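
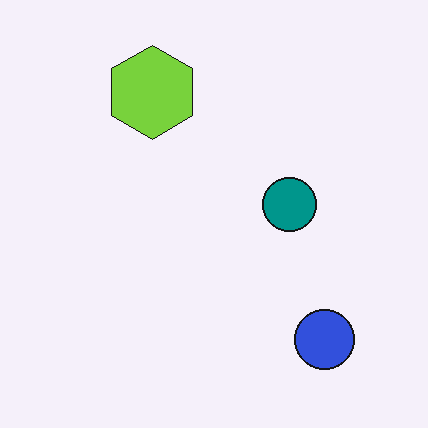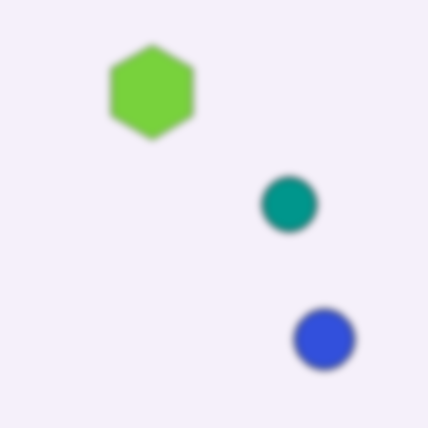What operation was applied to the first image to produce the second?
Noticeably gaussian-blurred.

Shape edges and outlines are uniformly softened across the whole image.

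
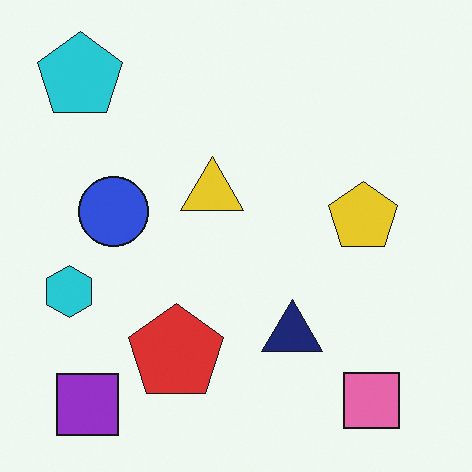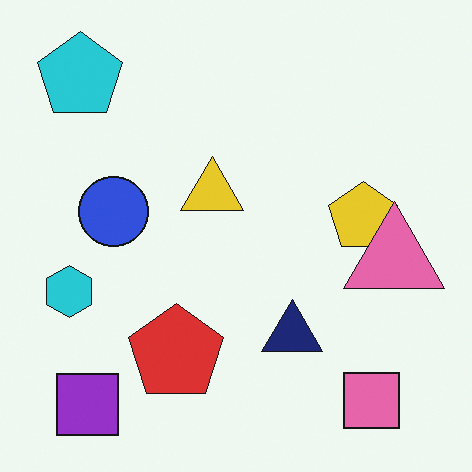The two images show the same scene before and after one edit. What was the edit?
It was overlaid with an additional pink triangle.

A pink triangle appears in the second image that is absent from the first.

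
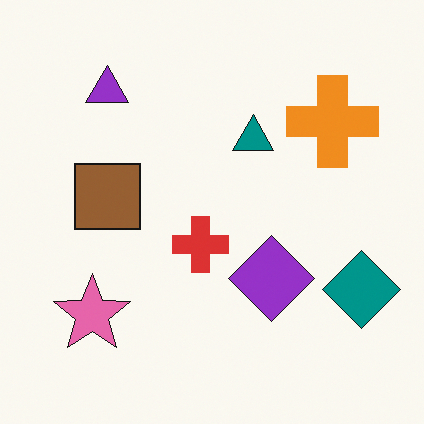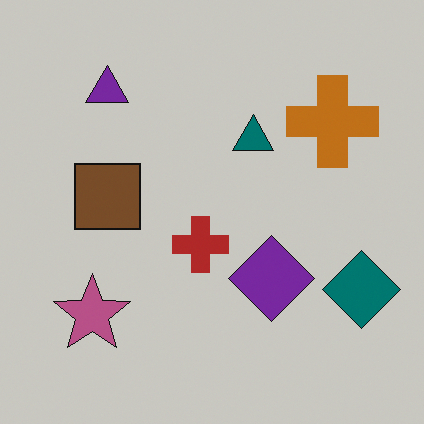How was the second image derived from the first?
It was darkened a little.

Every pixel — background and shapes alike — is uniformly darkened.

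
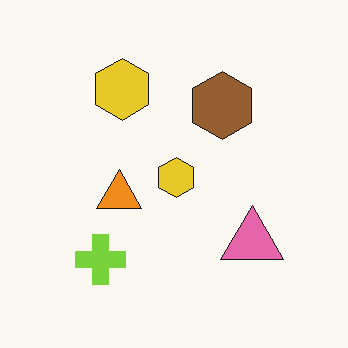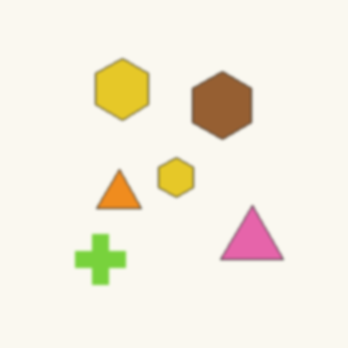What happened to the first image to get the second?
It was lightly blurred.

Shape edges and outlines are uniformly softened across the whole image.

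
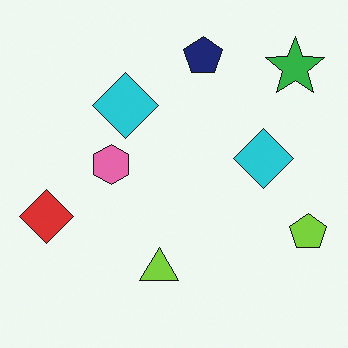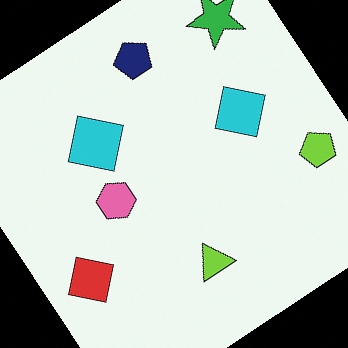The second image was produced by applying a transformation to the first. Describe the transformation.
It was rotated counter-clockwise by a large amount — several tens of degrees.

Every shape is tilted by the same angle and the image corners show triangular fill wedges — a whole-image rotation by a non-right angle.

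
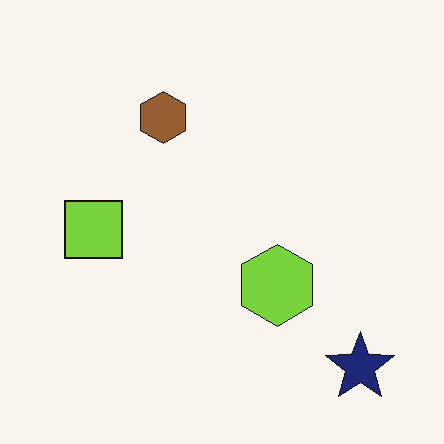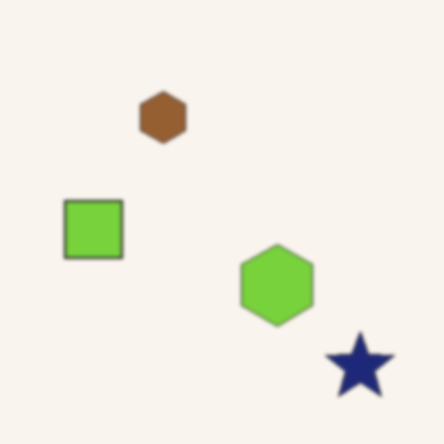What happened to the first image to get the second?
Slightly softened.

Shape edges and outlines are uniformly softened across the whole image.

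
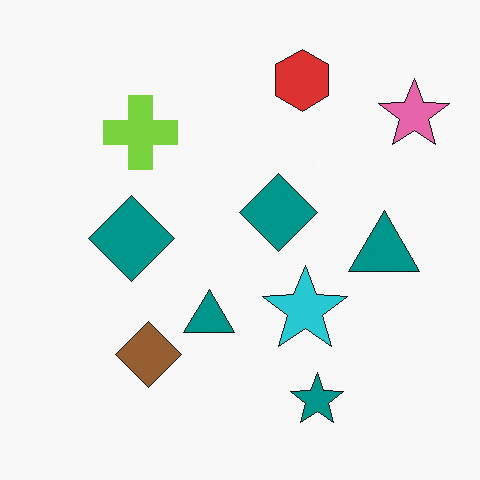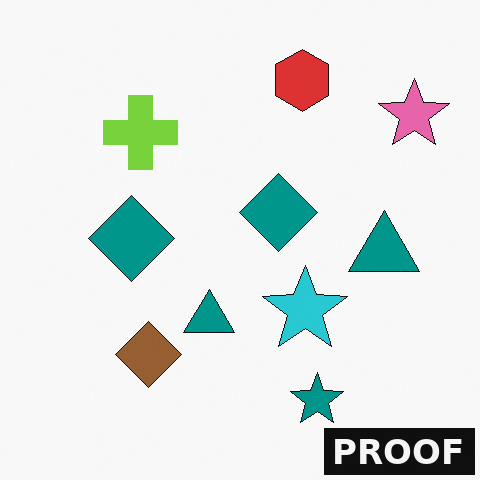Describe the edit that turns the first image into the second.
Watermarked with the text "PROOF" in the lower-right corner.

A dark label reading "PROOF" appears in the lower-right corner.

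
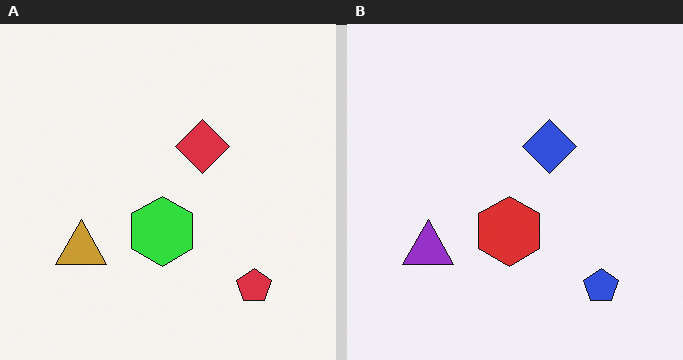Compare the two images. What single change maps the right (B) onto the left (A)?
This is the original image hue-shifted through roughly a third of the color wheel.

Every shape's color has rotated by the same amount around the hue wheel — a uniform hue shift.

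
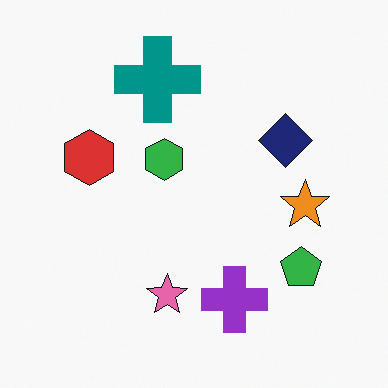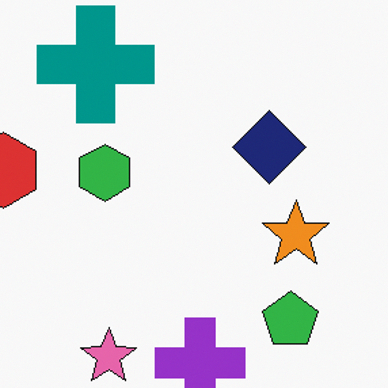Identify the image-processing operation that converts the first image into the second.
The second image is the first cropped slightly and scaled back up.

The visible shapes are larger and the field of view is narrower; shapes near the original edges may be partly or wholly outside the frame — a crop-and-rescale.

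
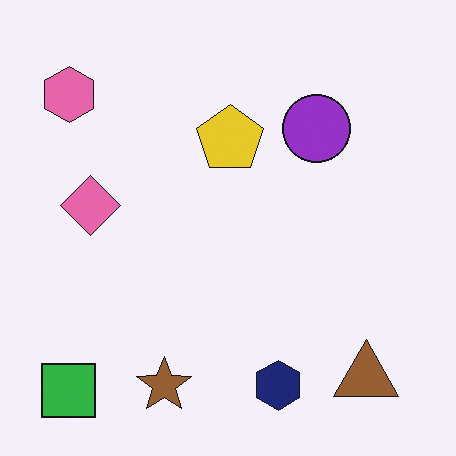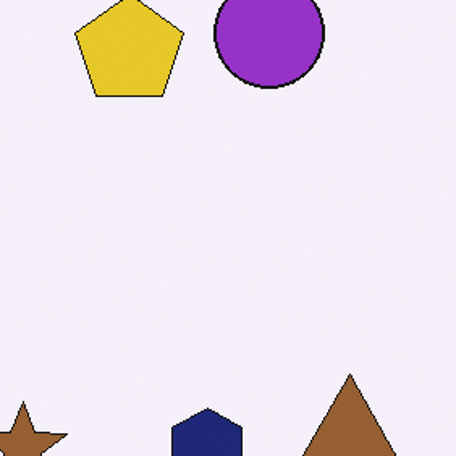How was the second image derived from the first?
The second image is the first cropped tightly and scaled back up.

The visible shapes are larger and the field of view is narrower; shapes near the original edges may be partly or wholly outside the frame — a crop-and-rescale.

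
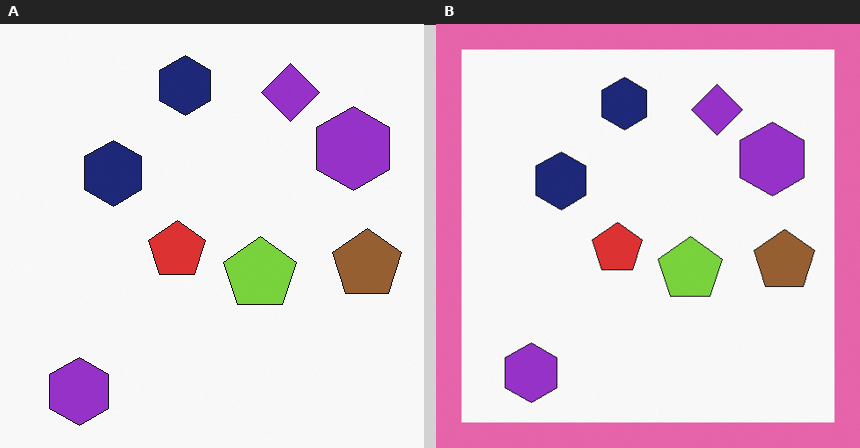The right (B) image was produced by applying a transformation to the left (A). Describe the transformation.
Framed with a pink border.

A solid pink frame runs around the edge of the right (B) image, with the content slightly shrunk inside it.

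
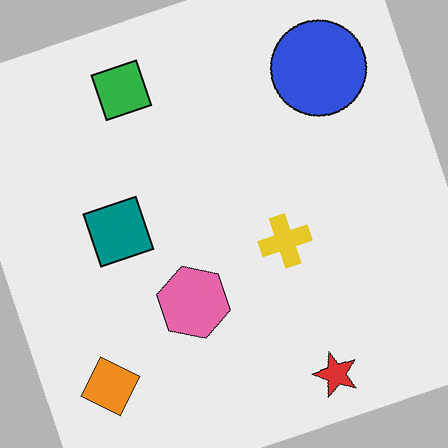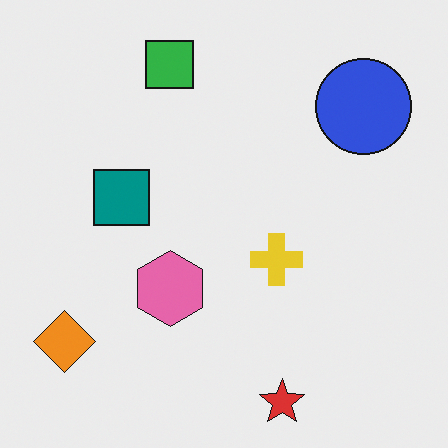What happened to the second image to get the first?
The first image is the second rotated counter-clockwise by a moderate amount.

Every shape is tilted by the same angle and the image corners show triangular fill wedges — a whole-image rotation by a non-right angle.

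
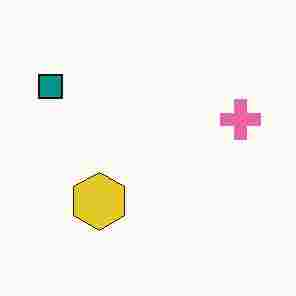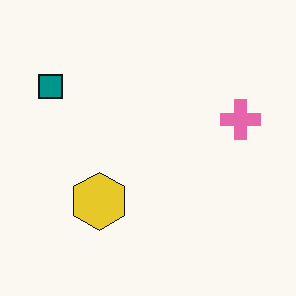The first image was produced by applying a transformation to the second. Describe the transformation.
It was degraded with heavy JPEG compression.

Blocky 8×8 compression artifacts appear around shape edges and the flat background shows ringing — characteristic JPEG degradation.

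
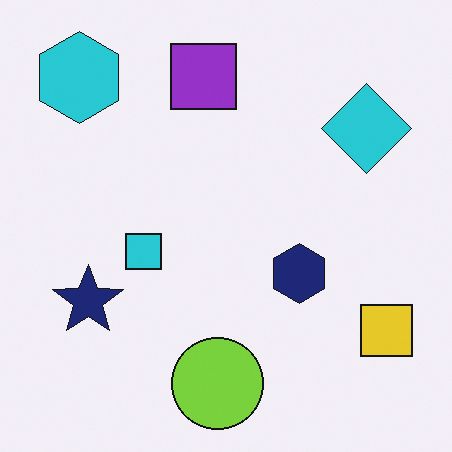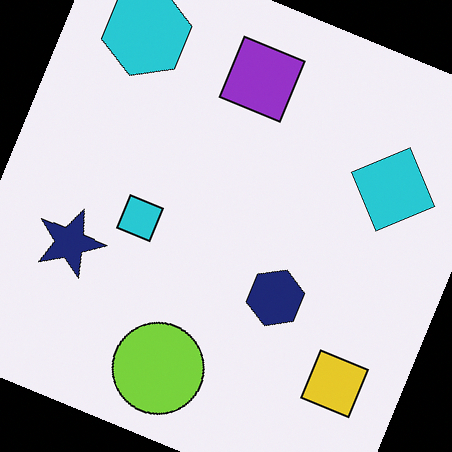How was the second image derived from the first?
It was rotated clockwise by a clearly visible amount.

Every shape is tilted by the same angle and the image corners show triangular fill wedges — a whole-image rotation by a non-right angle.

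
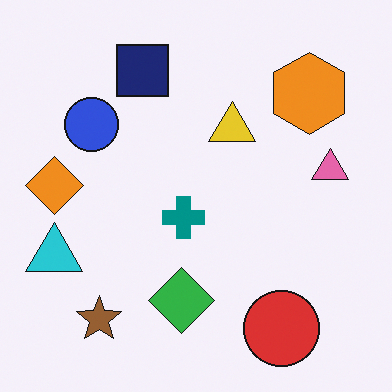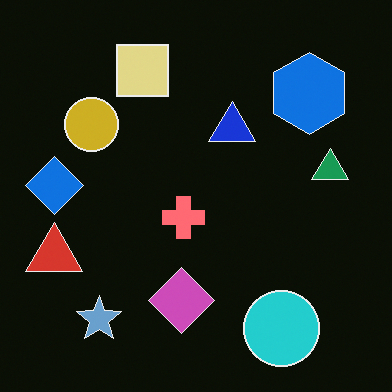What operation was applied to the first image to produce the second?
It was color-inverted (negative).

The light background has become dark and every shape's color is its complement — a photographic negative.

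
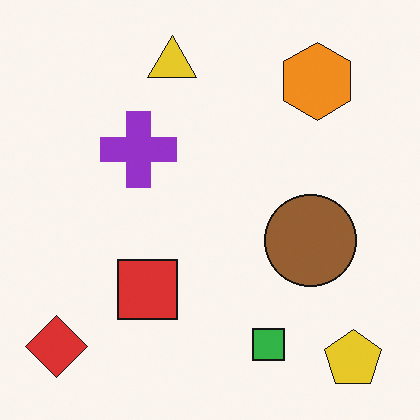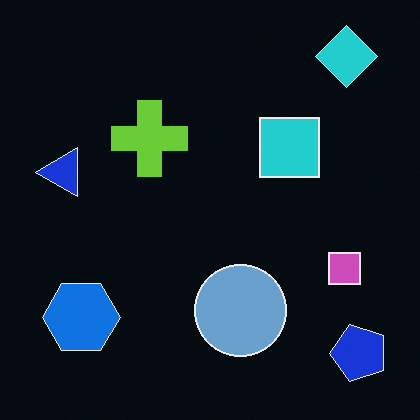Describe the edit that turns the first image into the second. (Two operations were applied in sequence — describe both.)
The image was transposed (reflected across the top-left ↔ bottom-right diagonal), then color-inverted (negative).

Shapes have swapped their row and column positions — what was in the top-right is now in the bottom-left — a diagonal reflection. The light background has become dark and every shape's color is its complement — a photographic negative.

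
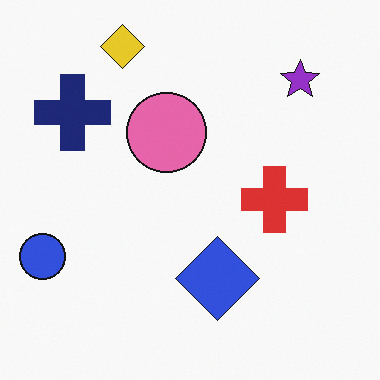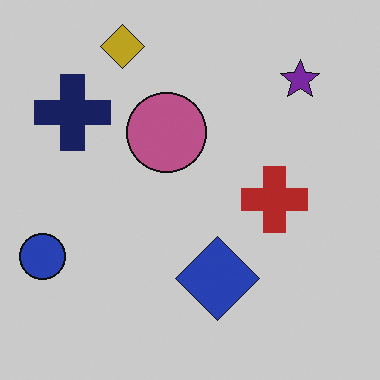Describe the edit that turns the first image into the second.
It was darkened a little.

Every pixel — background and shapes alike — is uniformly darkened.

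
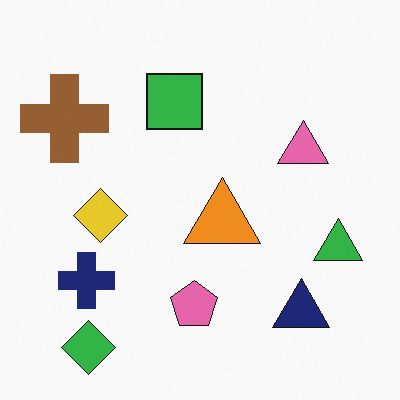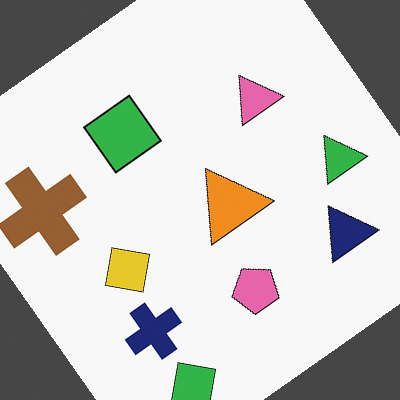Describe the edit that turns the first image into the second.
It was rotated counter-clockwise by a large amount — several tens of degrees.

Every shape is tilted by the same angle and the image corners show triangular fill wedges — a whole-image rotation by a non-right angle.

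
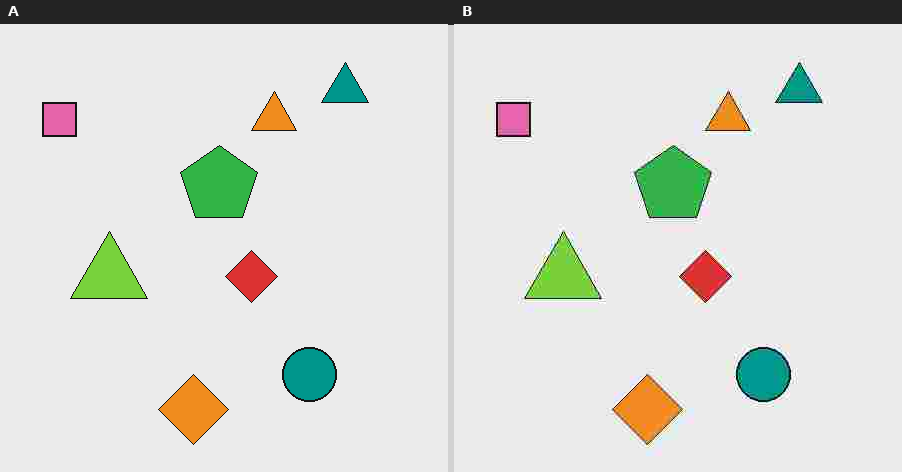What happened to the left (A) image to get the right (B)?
This is the original image heavily JPEG-compressed with obvious blocking artifacts.

Blocky 8×8 compression artifacts appear around shape edges and the flat background shows ringing — characteristic JPEG degradation.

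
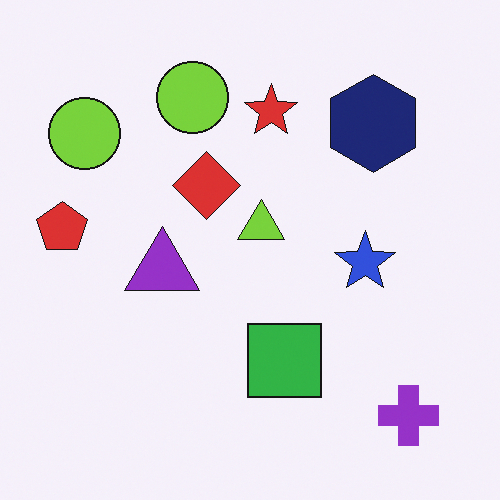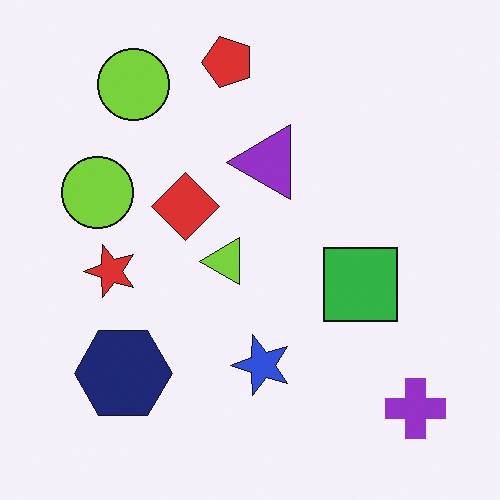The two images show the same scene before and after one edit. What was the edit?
This is the original image transposed (reflected across the top-left ↔ bottom-right diagonal).

Shapes have swapped their row and column positions — what was in the top-right is now in the bottom-left — a diagonal reflection.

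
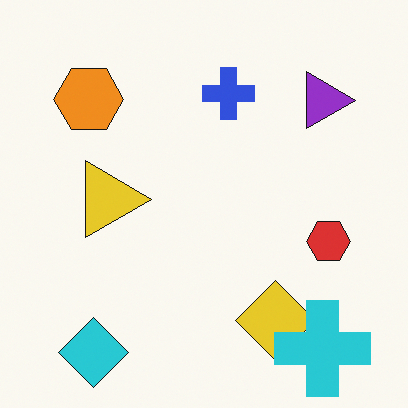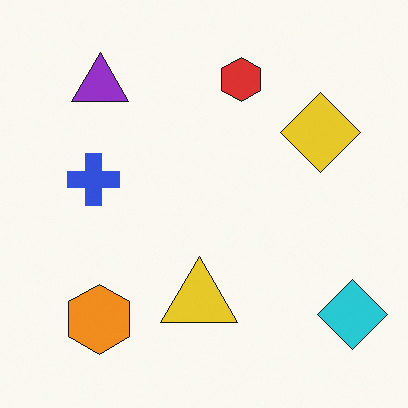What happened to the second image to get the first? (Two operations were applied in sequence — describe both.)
Rotated 90° clockwise, then overlaid with an additional cyan cross.

The cyan diamond sits in the bottom-right of the second image and the bottom-left of the first — consistent with a whole-image 90° clockwise rotation. A cyan cross appears in the first image that is absent from the second.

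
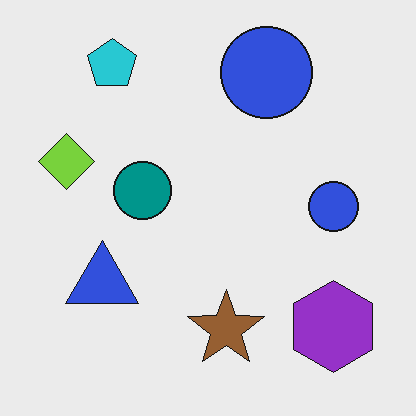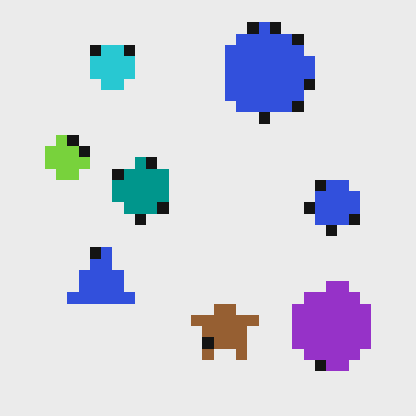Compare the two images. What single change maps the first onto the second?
The transformation is: coarsely pixelated.

Shapes are reduced to large square blocks; fine edges and outlines are lost — a downscale-then-upscale (mosaic) effect.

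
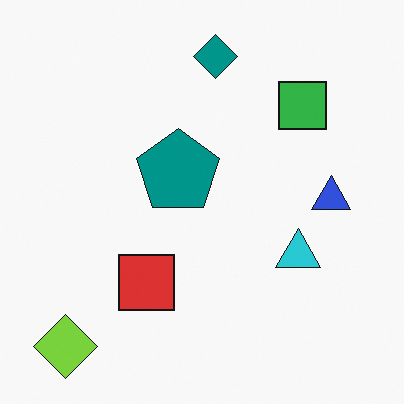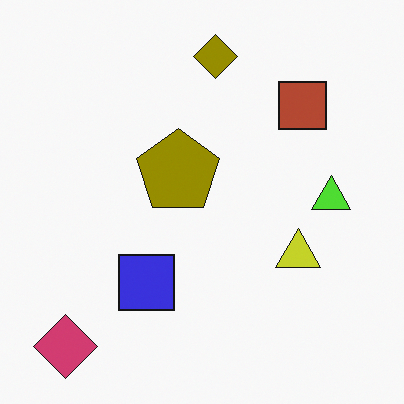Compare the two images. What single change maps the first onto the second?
This is the original image hue-shifted through roughly half the color wheel.

Every shape's color has rotated by the same amount around the hue wheel — a uniform hue shift.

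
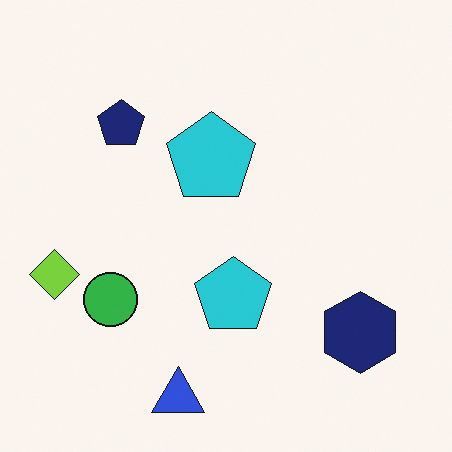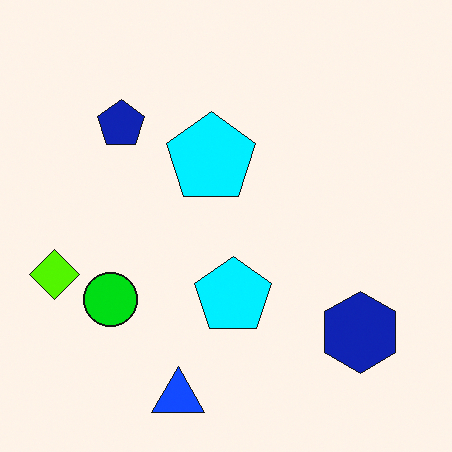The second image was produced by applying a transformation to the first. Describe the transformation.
The second image is the first heavily oversaturated.

All colors are more vivid — a global saturation change.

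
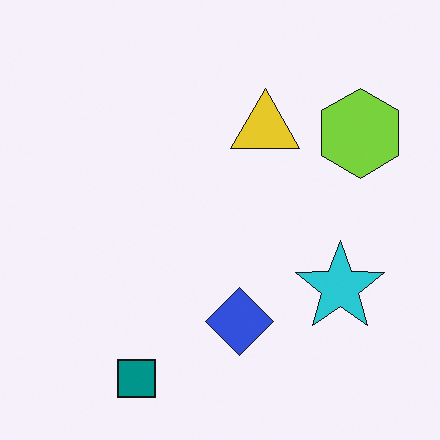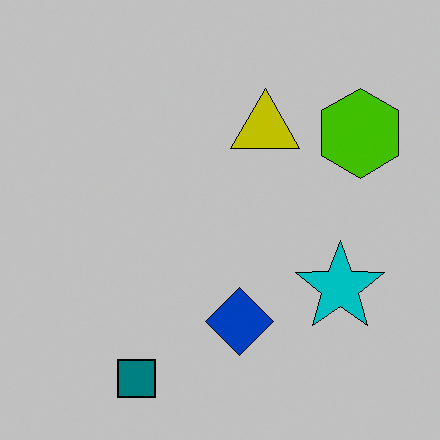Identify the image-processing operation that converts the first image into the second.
The second image is the first heavily posterized to just a handful of flat colors.

Each flat color has snapped to a coarser quantized level — most visibly, the near-white background has dropped to a flat grey.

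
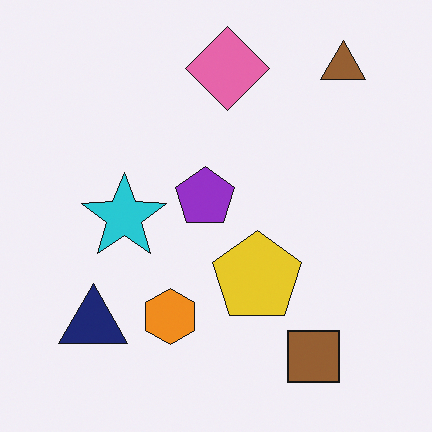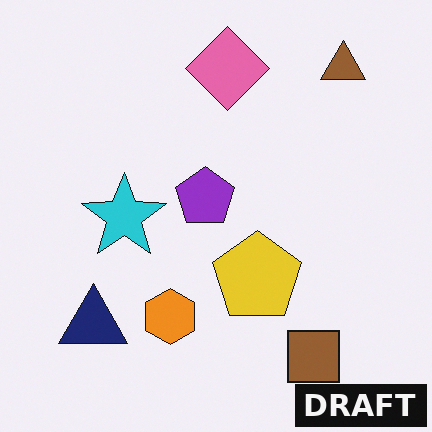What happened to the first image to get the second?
The transformation is: watermarked with the text "DRAFT" in the lower-right corner.

A dark label reading "DRAFT" appears in the lower-right corner.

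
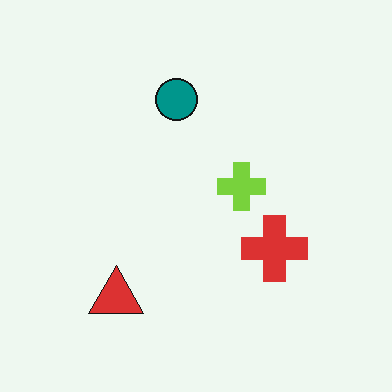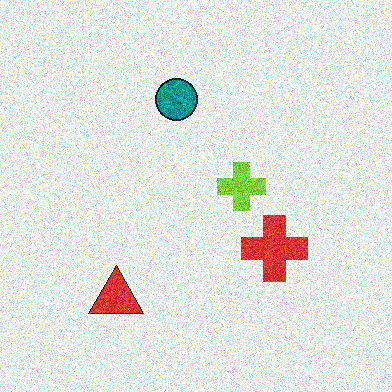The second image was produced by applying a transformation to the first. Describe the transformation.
Degraded with heavy additive noise.

Random speckle covers the whole image, including the flat background.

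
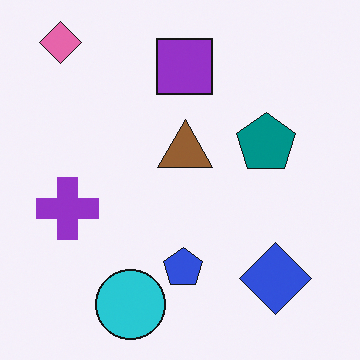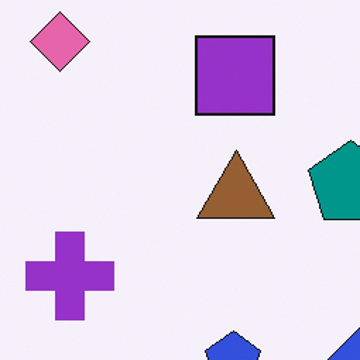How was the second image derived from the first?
The transformation is: cropped to a modestly smaller region and rescaled.

The visible shapes are larger and the field of view is narrower; shapes near the original edges may be partly or wholly outside the frame — a crop-and-rescale.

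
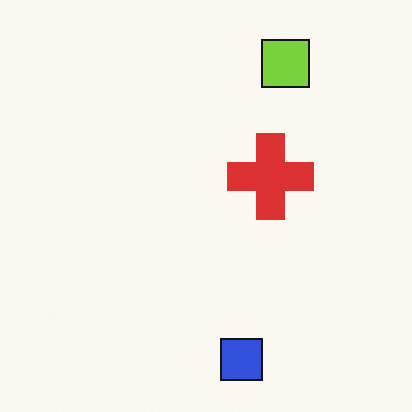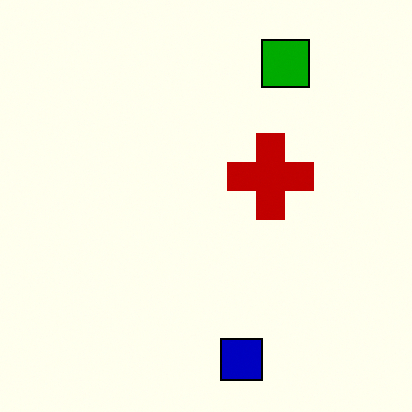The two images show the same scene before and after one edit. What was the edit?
Boosted in contrast.

Tones are pushed away from mid-grey across the whole image — a global contrast change.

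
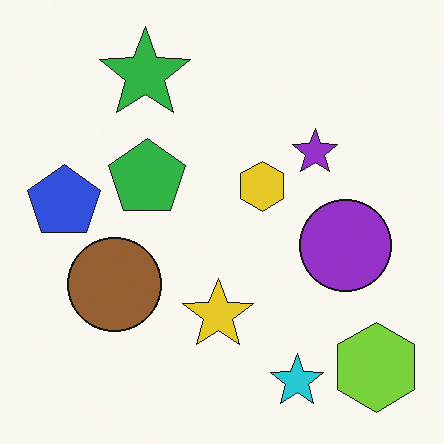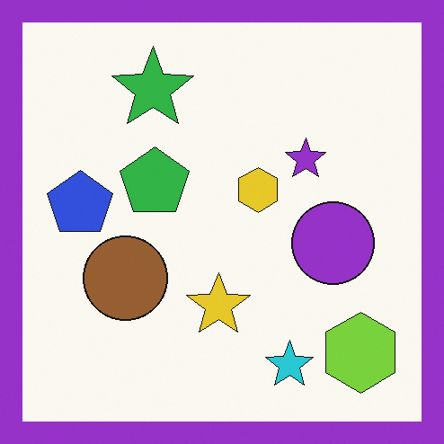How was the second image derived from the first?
Framed with a purple border.

A solid purple frame runs around the edge of the second image, with the content slightly shrunk inside it.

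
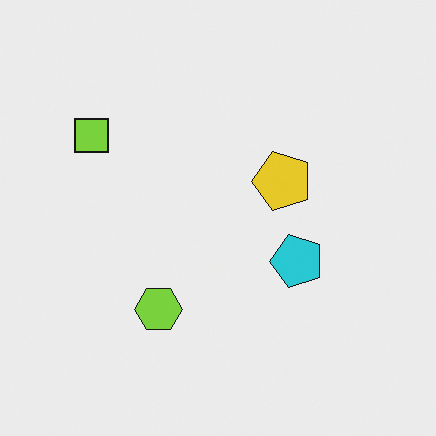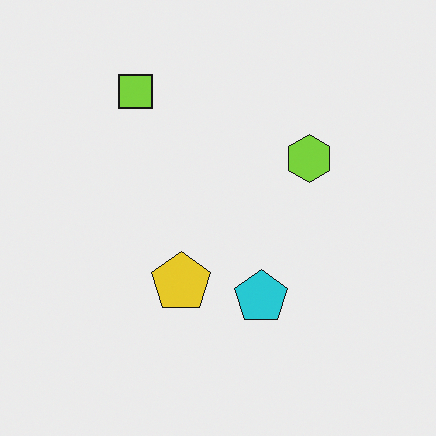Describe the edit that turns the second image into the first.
The first image is the second transposed (reflected across the top-left ↔ bottom-right diagonal).

Shapes have swapped their row and column positions — what was in the top-right is now in the bottom-left — a diagonal reflection.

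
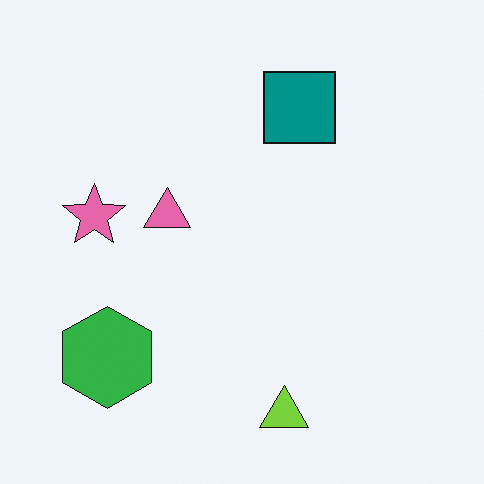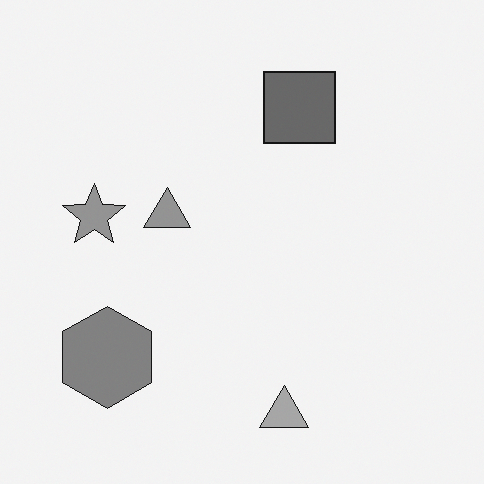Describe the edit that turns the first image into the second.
The image was converted to grayscale.

All color is removed — every shape is now a shade of grey.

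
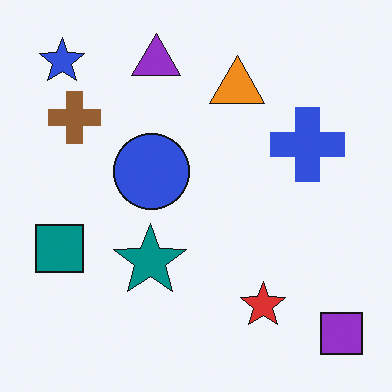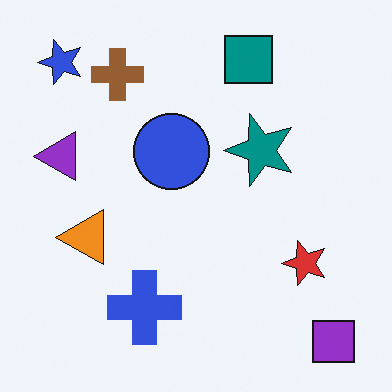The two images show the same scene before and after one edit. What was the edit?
It was transposed (reflected across the top-left ↔ bottom-right diagonal).

Shapes have swapped their row and column positions — what was in the top-right is now in the bottom-left — a diagonal reflection.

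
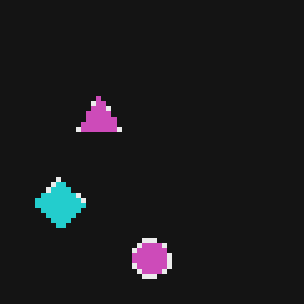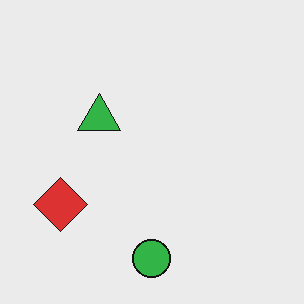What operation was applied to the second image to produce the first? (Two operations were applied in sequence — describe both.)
This is the original image color-inverted (negative), then lightly pixelated (a mild mosaic effect).

The light background has become dark and every shape's color is its complement — a photographic negative. Shapes are reduced to large square blocks; fine edges and outlines are lost — a downscale-then-upscale (mosaic) effect.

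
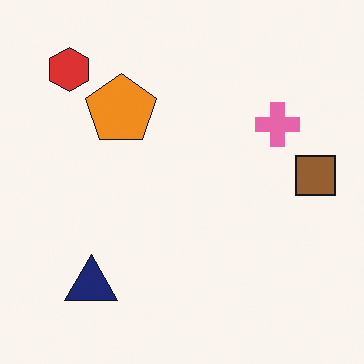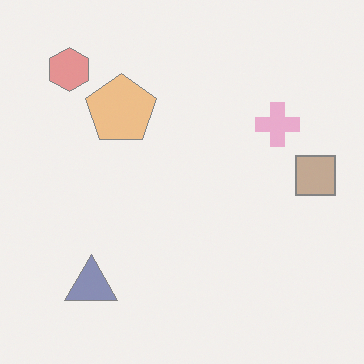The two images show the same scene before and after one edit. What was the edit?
Washed out (contrast reduced).

Tones are pushed toward mid-grey across the whole image — a global contrast change.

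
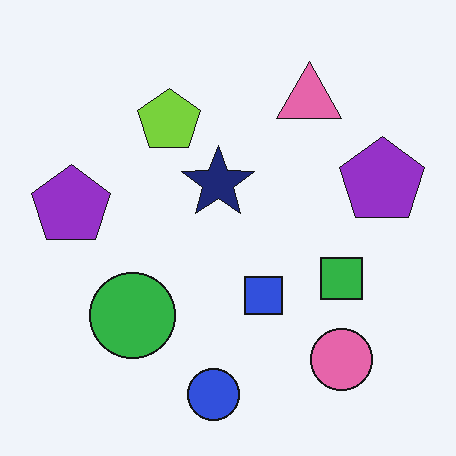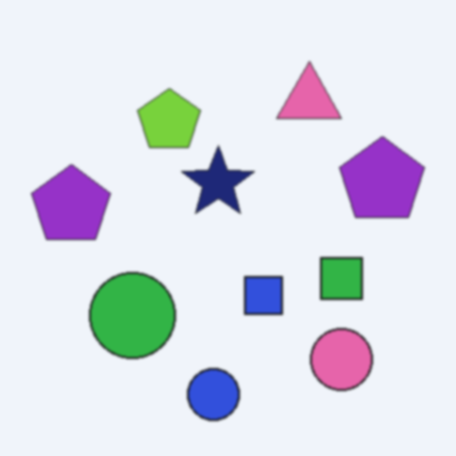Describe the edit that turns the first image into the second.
This is the original image given a subtle gaussian blur.

Shape edges and outlines are uniformly softened across the whole image.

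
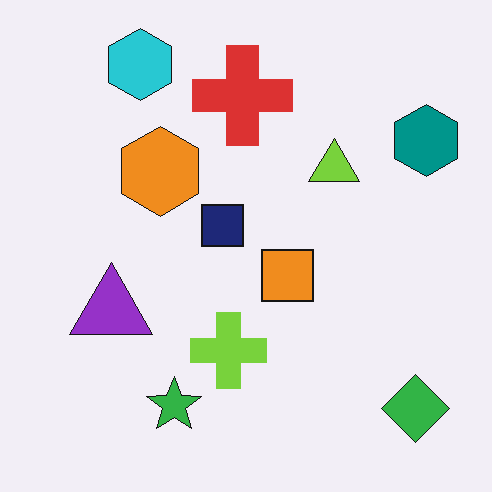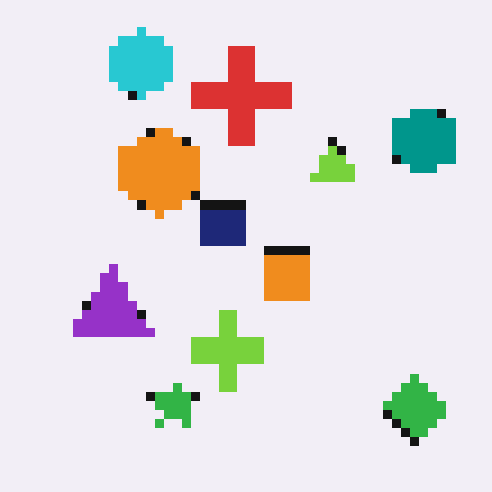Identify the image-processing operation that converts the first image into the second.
Coarsely pixelated.

Shapes are reduced to large square blocks; fine edges and outlines are lost — a downscale-then-upscale (mosaic) effect.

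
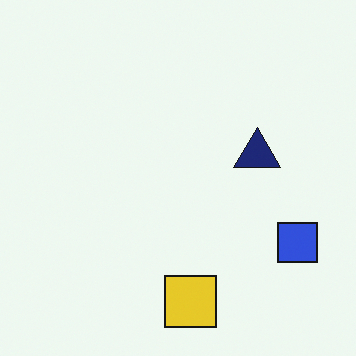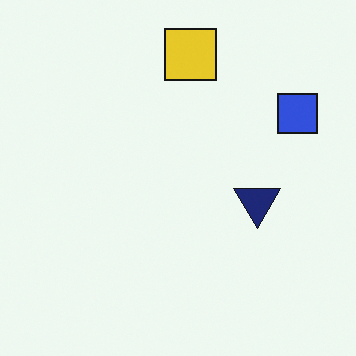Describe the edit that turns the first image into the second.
The transformation is: flipped vertically (top ↔ bottom).

The yellow square is in the bottom of the first image and the top of the second — shapes on opposite sides of the horizontal midline have swapped in a mirror flip.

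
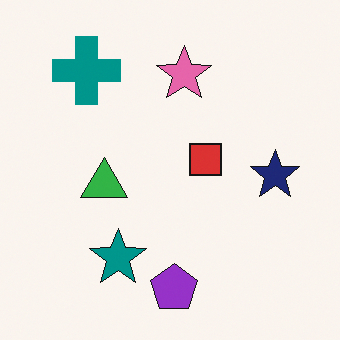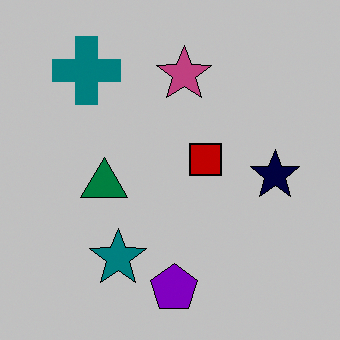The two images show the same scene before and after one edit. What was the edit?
The second image is the first aggressively posterized.

Each flat color has snapped to a coarser quantized level — most visibly, the near-white background has dropped to a flat grey.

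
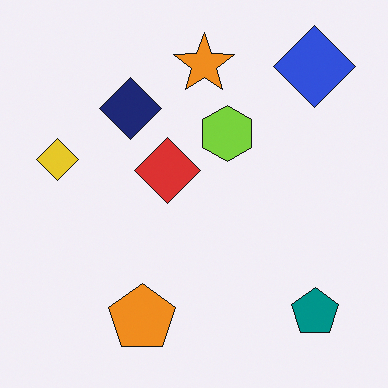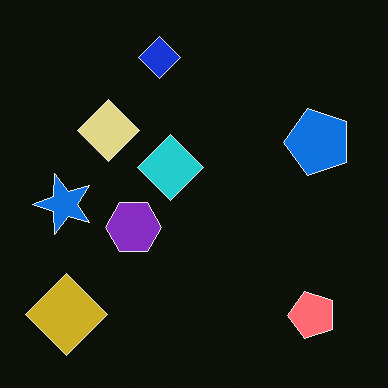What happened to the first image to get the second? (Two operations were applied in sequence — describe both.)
The second image is the first color-inverted (negative), then transposed (reflected across the top-left ↔ bottom-right diagonal).

The light background has become dark and every shape's color is its complement — a photographic negative. Shapes have swapped their row and column positions — what was in the top-right is now in the bottom-left — a diagonal reflection.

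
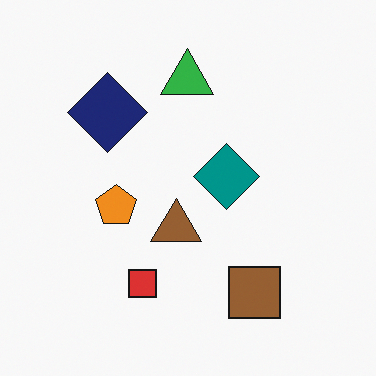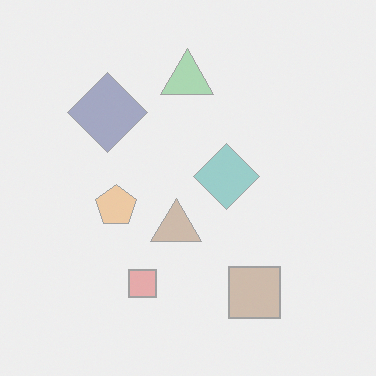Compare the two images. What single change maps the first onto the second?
It was given much lower contrast.

Tones are pushed toward mid-grey across the whole image — a global contrast change.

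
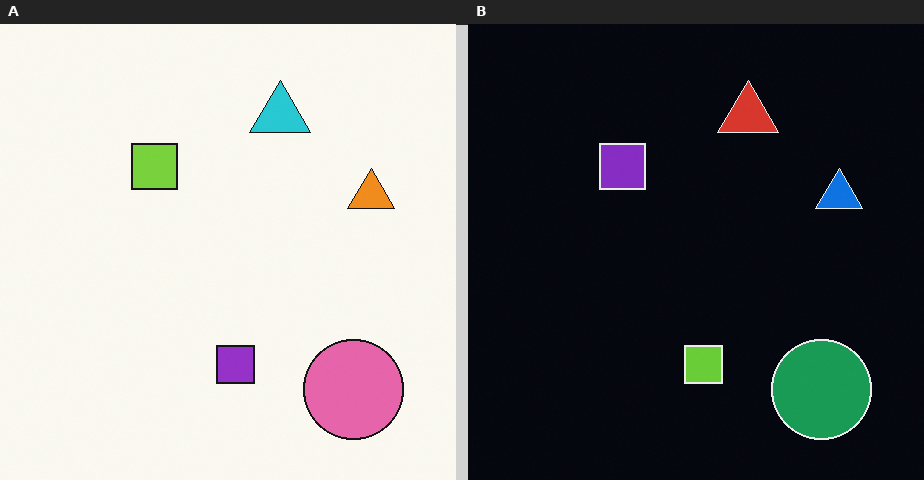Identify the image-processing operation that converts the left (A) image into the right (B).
The right (B) image is the left (A) color-inverted (negative).

The light background has become dark and every shape's color is its complement — a photographic negative.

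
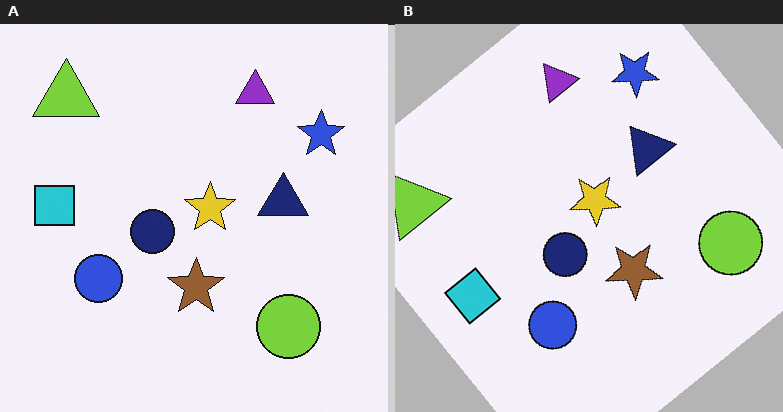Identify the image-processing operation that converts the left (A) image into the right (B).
It was rotated counter-clockwise by a large amount — several tens of degrees.

Every shape is tilted by the same angle and the image corners show triangular fill wedges — a whole-image rotation by a non-right angle.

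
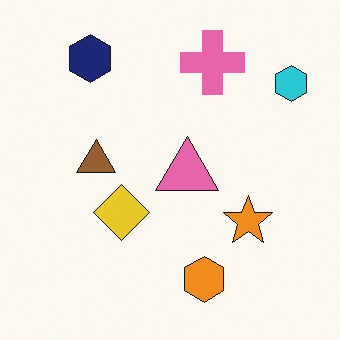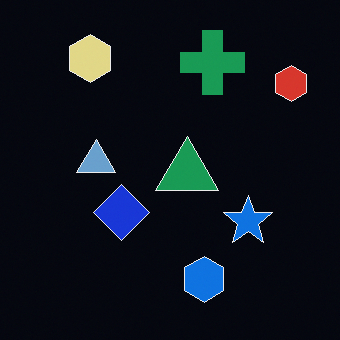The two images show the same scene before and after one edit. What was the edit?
The image was color-inverted (negative).

The light background has become dark and every shape's color is its complement — a photographic negative.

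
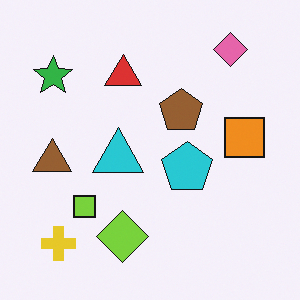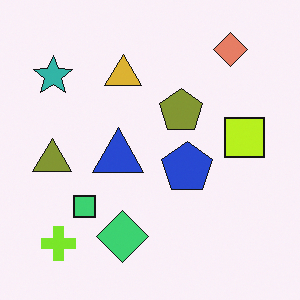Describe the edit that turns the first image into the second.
Hue-shifted by a small amount.

Every shape's color has rotated by the same amount around the hue wheel — a uniform hue shift.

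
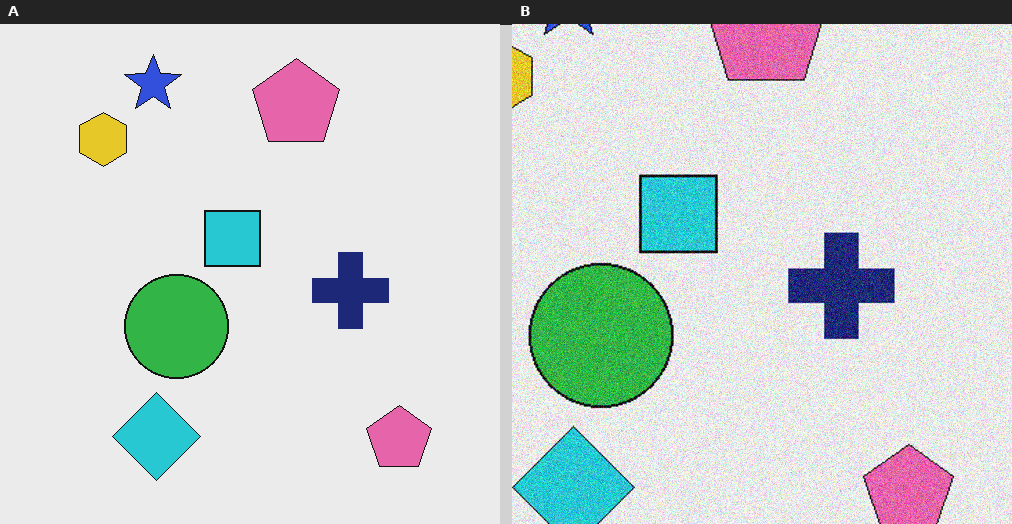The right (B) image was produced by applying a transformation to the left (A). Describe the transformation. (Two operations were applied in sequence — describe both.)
Cropped slightly and scaled back up, then degraded with visible gaussian noise.

The visible shapes are larger and the field of view is narrower; shapes near the original edges may be partly or wholly outside the frame — a crop-and-rescale. Random speckle covers the whole image, including the flat background.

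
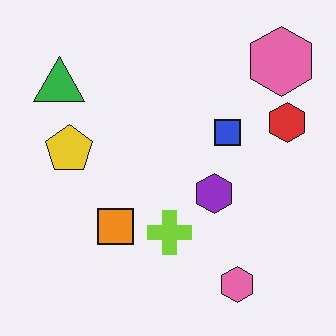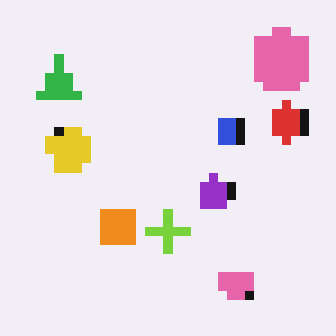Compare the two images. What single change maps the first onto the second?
The transformation is: heavily pixelated into large blocks.

Shapes are reduced to large square blocks; fine edges and outlines are lost — a downscale-then-upscale (mosaic) effect.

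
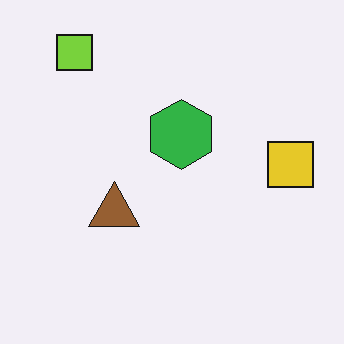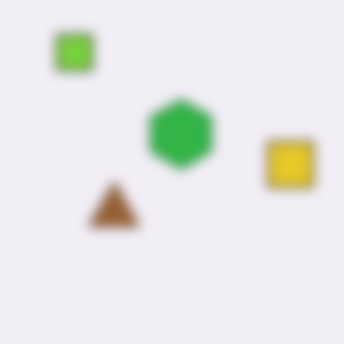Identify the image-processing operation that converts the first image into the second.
It was strongly gaussian-blurred.

Shape edges and outlines are uniformly softened across the whole image.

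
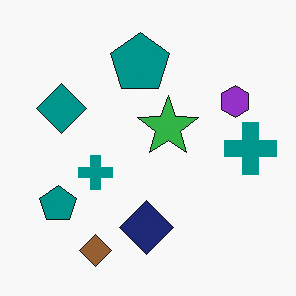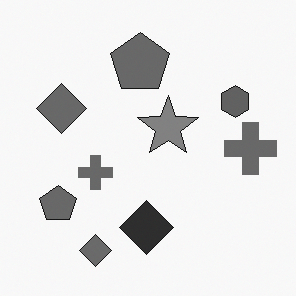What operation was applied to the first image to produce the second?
The image was converted to grayscale.

All color is removed — every shape is now a shade of grey.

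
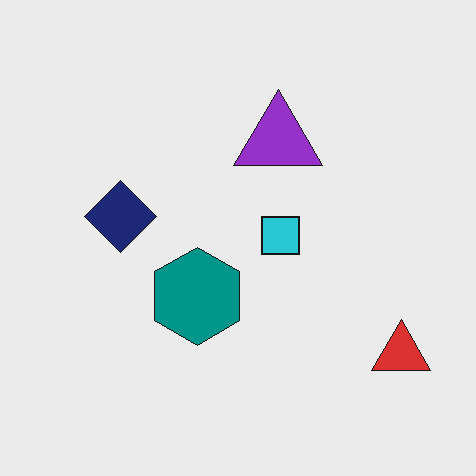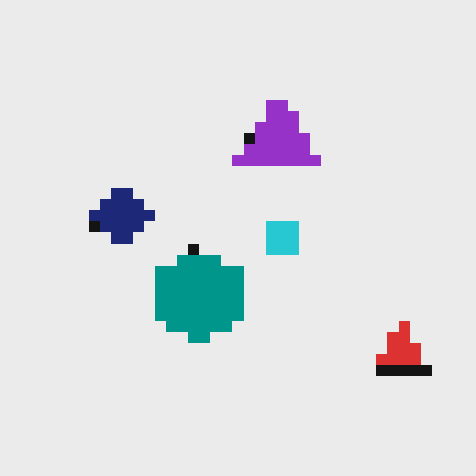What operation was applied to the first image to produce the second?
This is the original image heavily pixelated into large blocks.

Shapes are reduced to large square blocks; fine edges and outlines are lost — a downscale-then-upscale (mosaic) effect.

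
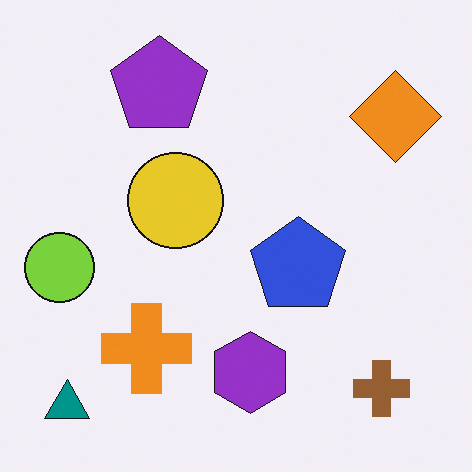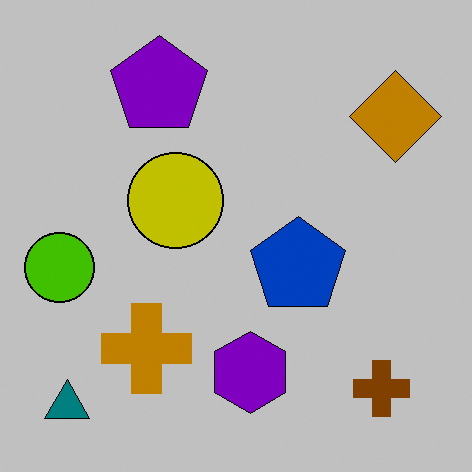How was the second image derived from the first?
It was aggressively posterized.

Each flat color has snapped to a coarser quantized level — most visibly, the near-white background has dropped to a flat grey.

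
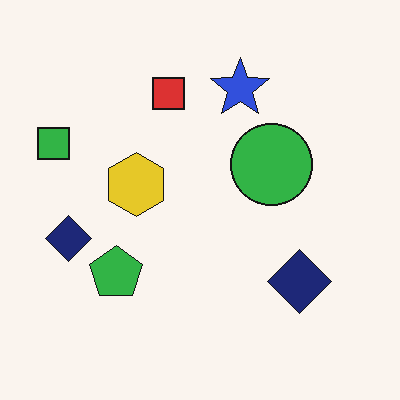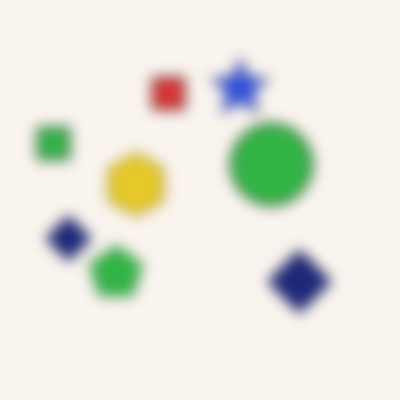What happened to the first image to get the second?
The transformation is: strongly gaussian-blurred.

Shape edges and outlines are uniformly softened across the whole image.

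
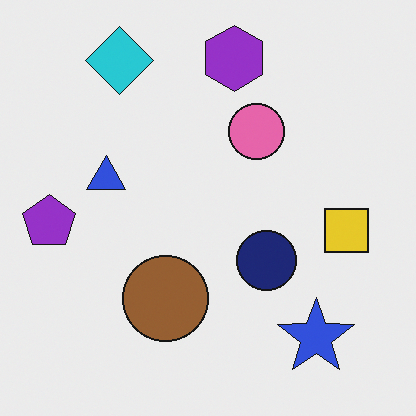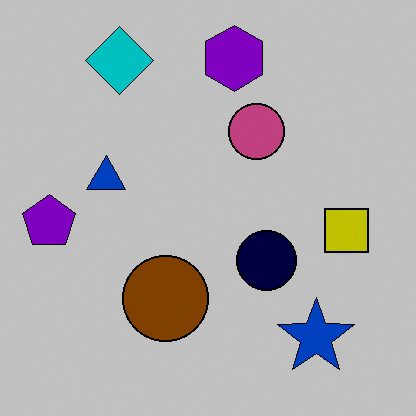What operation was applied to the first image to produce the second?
The transformation is: aggressively posterized.

Each flat color has snapped to a coarser quantized level — most visibly, the near-white background has dropped to a flat grey.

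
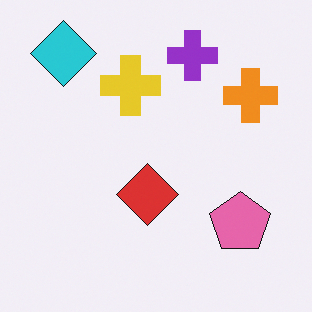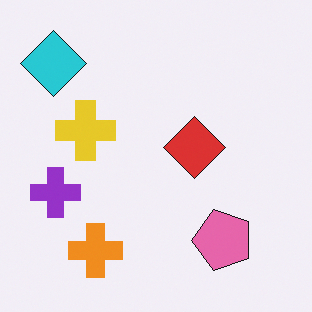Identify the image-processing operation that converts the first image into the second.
The transformation is: transposed (reflected across the top-left ↔ bottom-right diagonal).

Shapes have swapped their row and column positions — what was in the top-right is now in the bottom-left — a diagonal reflection.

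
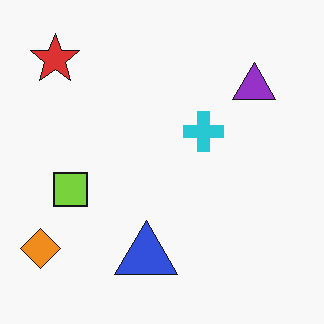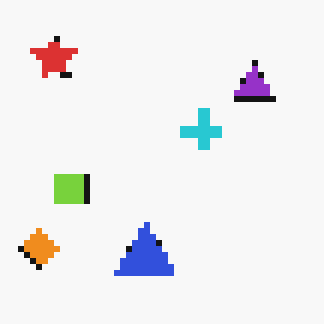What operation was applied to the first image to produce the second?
The transformation is: moderately pixelated.

Shapes are reduced to large square blocks; fine edges and outlines are lost — a downscale-then-upscale (mosaic) effect.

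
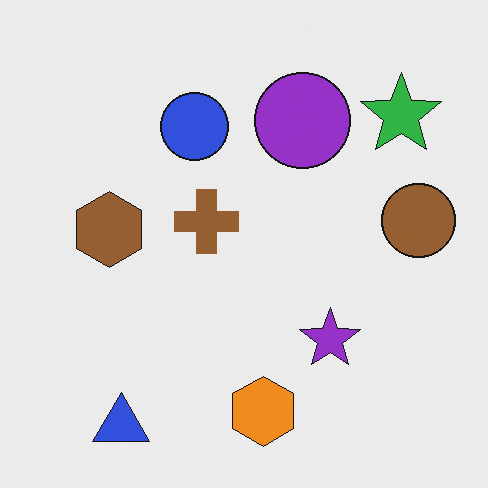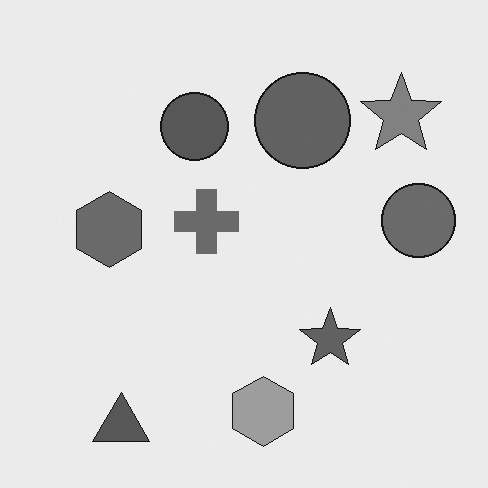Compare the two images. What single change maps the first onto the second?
Converted to grayscale.

All color is removed — every shape is now a shade of grey.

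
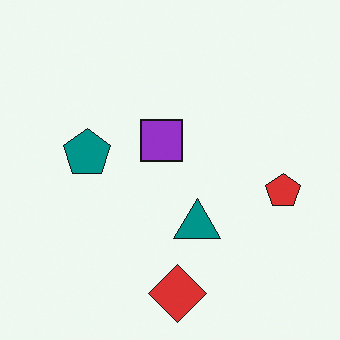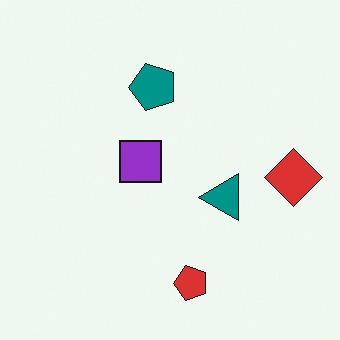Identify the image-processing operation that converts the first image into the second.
The second image is the first transposed (reflected across the top-left ↔ bottom-right diagonal).

Shapes have swapped their row and column positions — what was in the top-right is now in the bottom-left — a diagonal reflection.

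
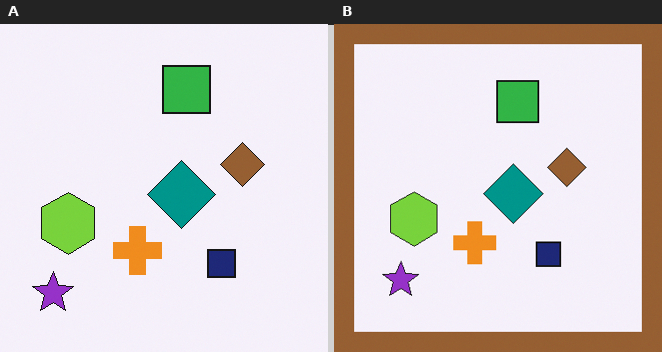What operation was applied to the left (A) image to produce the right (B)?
The right (B) image is the left (A) framed with a brown border.

A solid brown frame runs around the edge of the right (B) image, with the content slightly shrunk inside it.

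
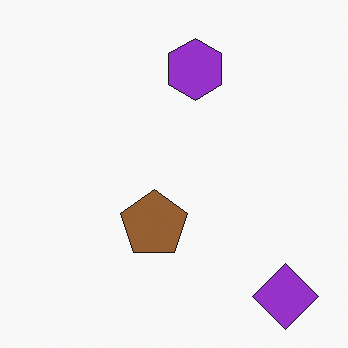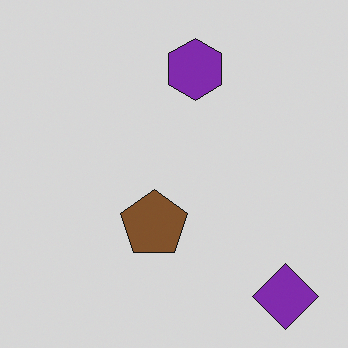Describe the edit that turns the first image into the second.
This is the original image darkened a little.

Every pixel — background and shapes alike — is uniformly darkened.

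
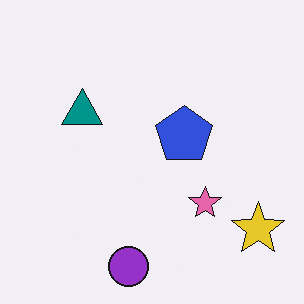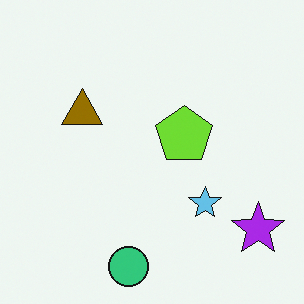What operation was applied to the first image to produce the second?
Hue-shifted through roughly half the color wheel.

Every shape's color has rotated by the same amount around the hue wheel — a uniform hue shift.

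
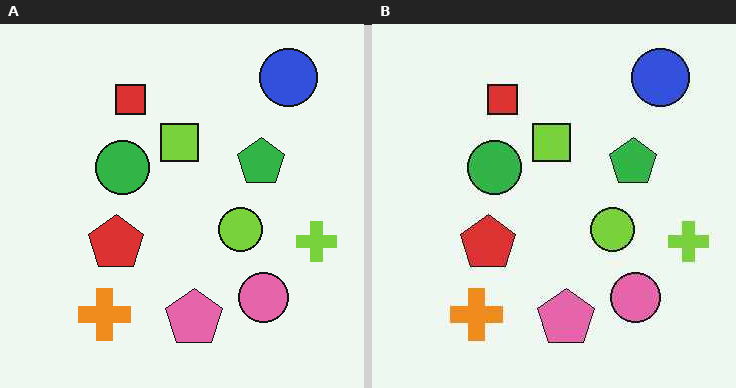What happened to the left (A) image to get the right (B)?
This is the original image given moderate JPEG compression.

Blocky 8×8 compression artifacts appear around shape edges and the flat background shows ringing — characteristic JPEG degradation.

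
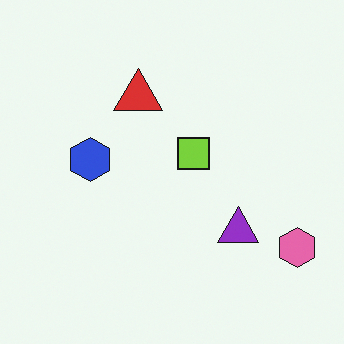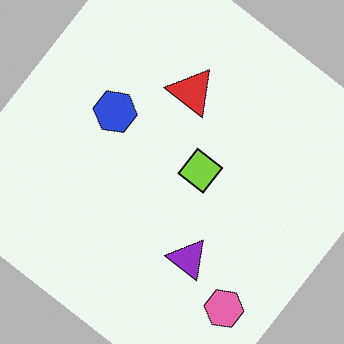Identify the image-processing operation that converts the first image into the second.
The second image is the first rotated clockwise by a large amount — several tens of degrees.

Every shape is tilted by the same angle and the image corners show triangular fill wedges — a whole-image rotation by a non-right angle.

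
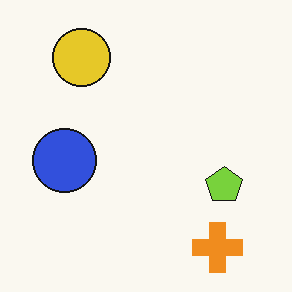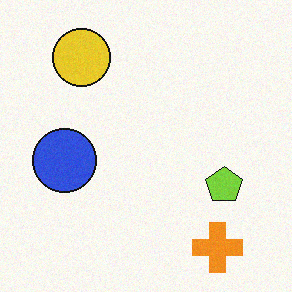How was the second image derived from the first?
It was degraded with subtle gaussian noise.

Random speckle covers the whole image, including the flat background.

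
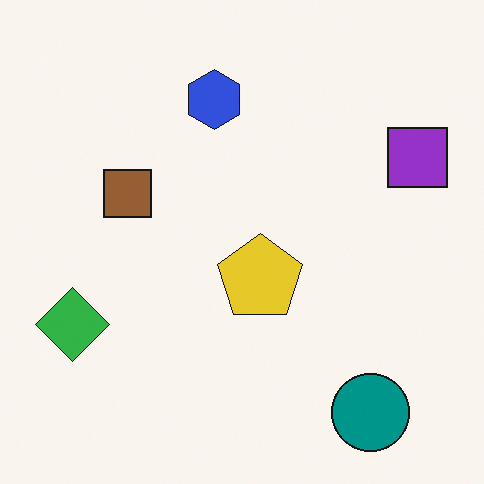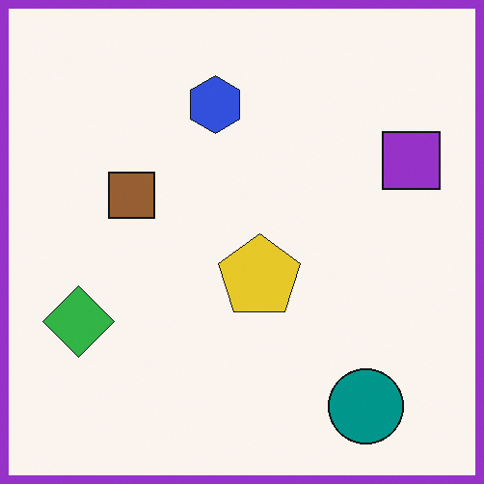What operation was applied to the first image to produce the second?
This is the original image framed with a purple border.

A solid purple frame runs around the edge of the second image, with the content slightly shrunk inside it.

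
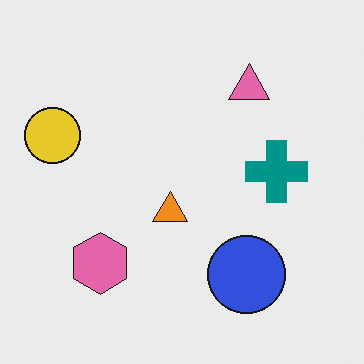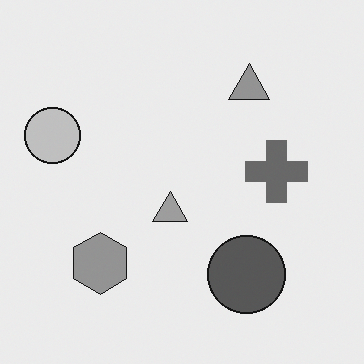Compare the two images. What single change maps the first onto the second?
The transformation is: converted to grayscale.

All color is removed — every shape is now a shade of grey.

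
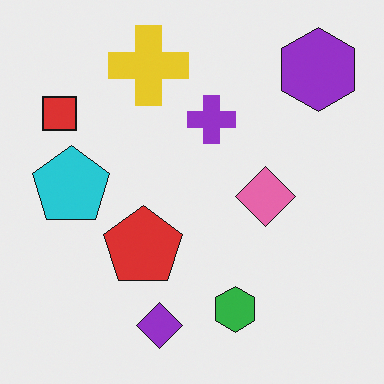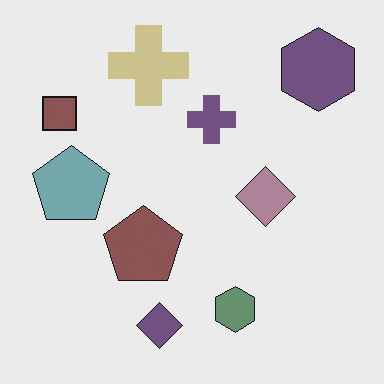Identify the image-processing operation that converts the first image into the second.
This is the original image heavily desaturated.

All colors are more muted and greyish — a global saturation change.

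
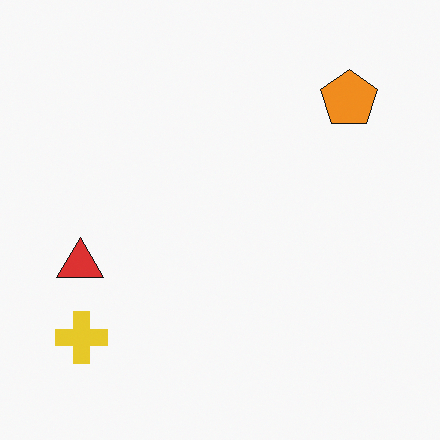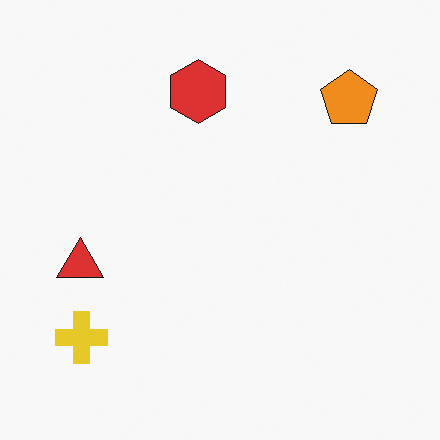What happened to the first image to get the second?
It was overlaid with an additional red hexagon.

A red hexagon appears in the second image that is absent from the first.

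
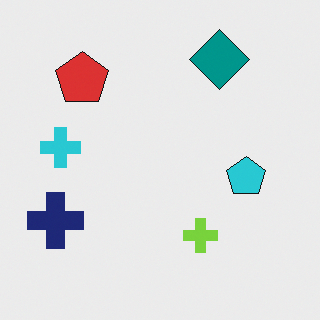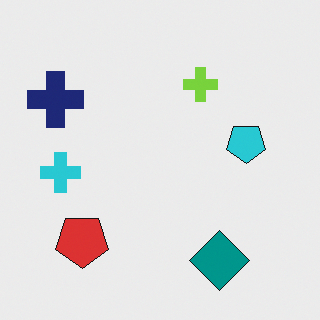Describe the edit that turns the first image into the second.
It was flipped vertically (top ↔ bottom).

The teal diamond is in the top-right of the first image and the bottom-right of the second — shapes on opposite sides of the horizontal midline have swapped in a mirror flip.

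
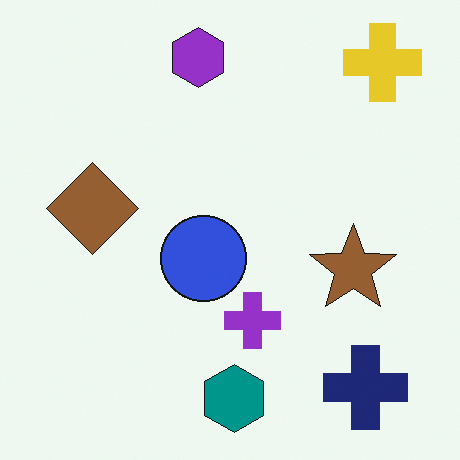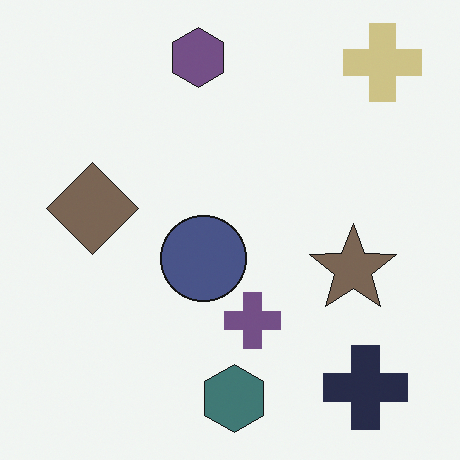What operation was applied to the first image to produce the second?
The image was made much more muted (saturation change).

All colors are more muted and greyish — a global saturation change.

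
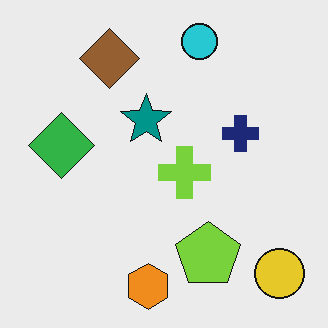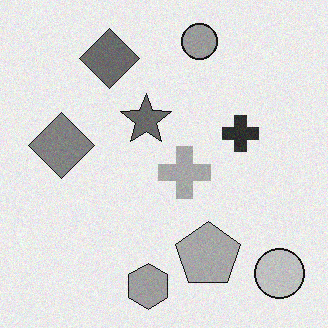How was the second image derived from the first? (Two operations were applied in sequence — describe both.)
It was converted to grayscale, then degraded with subtle gaussian noise.

All color is removed — every shape is now a shade of grey. Random speckle covers the whole image, including the flat background.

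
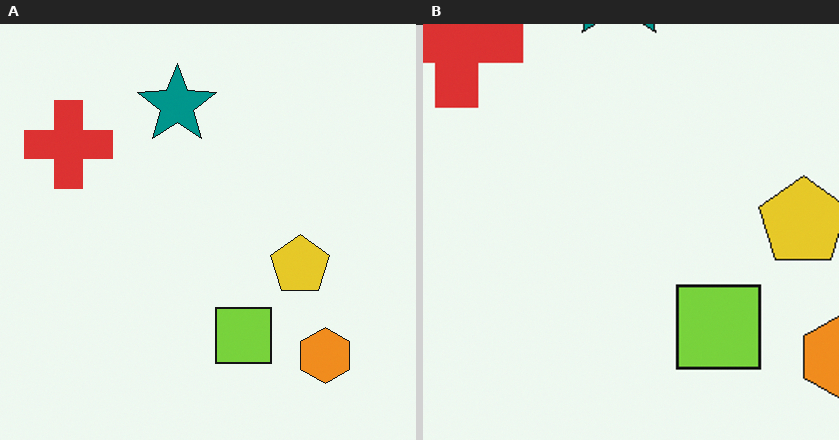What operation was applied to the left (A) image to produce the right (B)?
The image was cropped slightly and scaled back up.

The visible shapes are larger and the field of view is narrower; shapes near the original edges may be partly or wholly outside the frame — a crop-and-rescale.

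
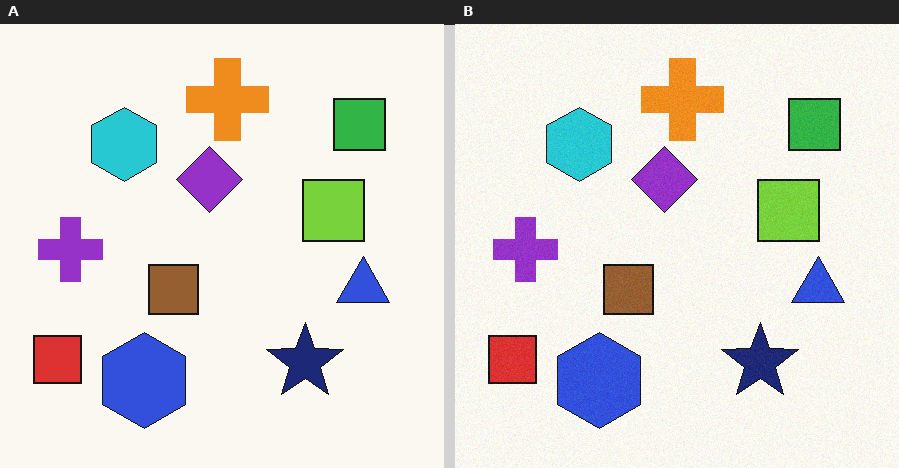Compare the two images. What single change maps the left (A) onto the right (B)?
Degraded with subtle gaussian noise.

Random speckle covers the whole image, including the flat background.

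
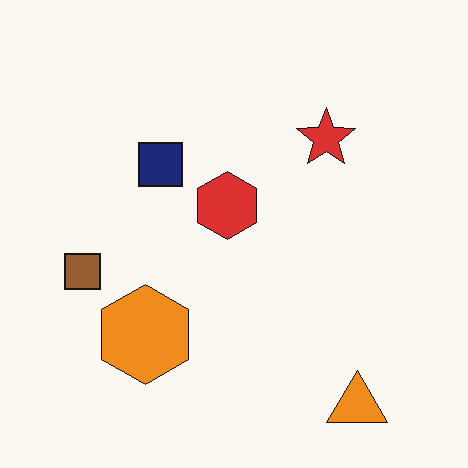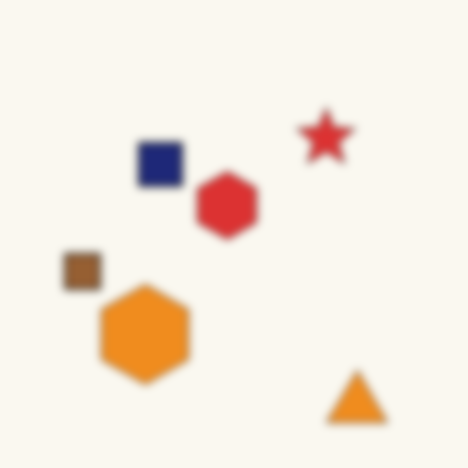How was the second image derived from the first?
This is the original image moderately blurred.

Shape edges and outlines are uniformly softened across the whole image.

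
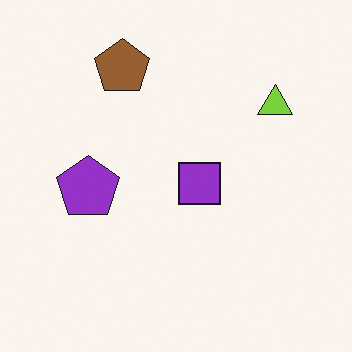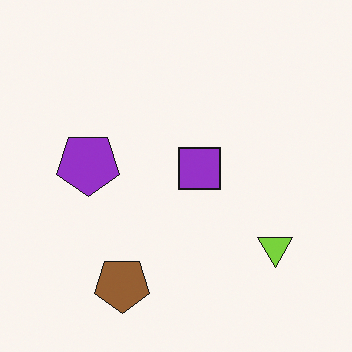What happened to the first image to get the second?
The second image is the first flipped vertically (top ↔ bottom).

The brown pentagon is in the top of the first image and the bottom of the second — shapes on opposite sides of the horizontal midline have swapped in a mirror flip.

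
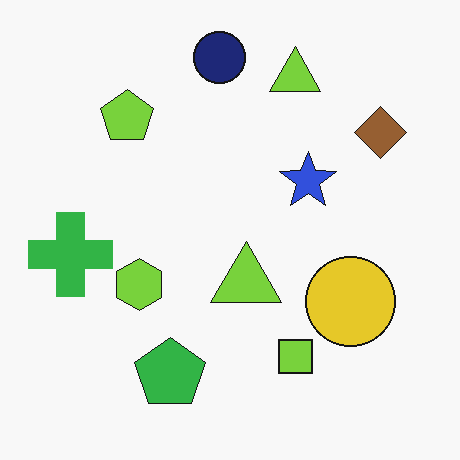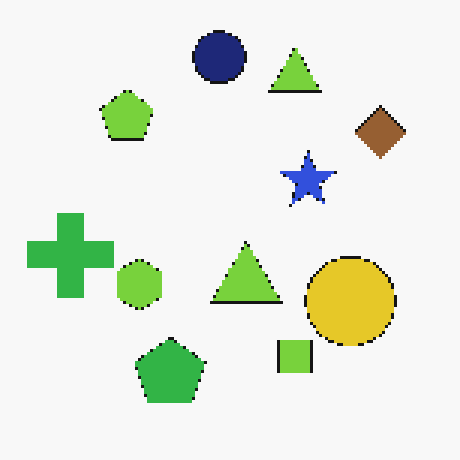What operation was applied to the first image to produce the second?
The image was mildly pixelated.

Shapes are reduced to large square blocks; fine edges and outlines are lost — a downscale-then-upscale (mosaic) effect.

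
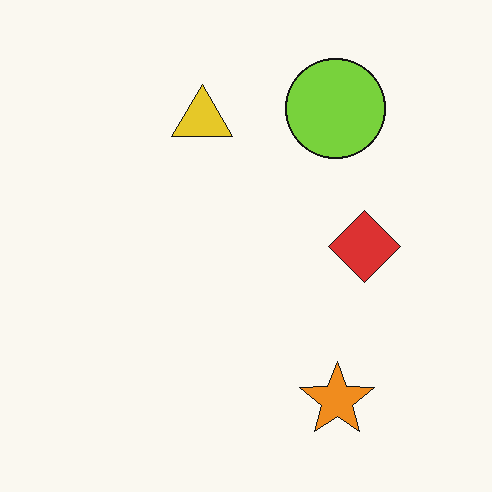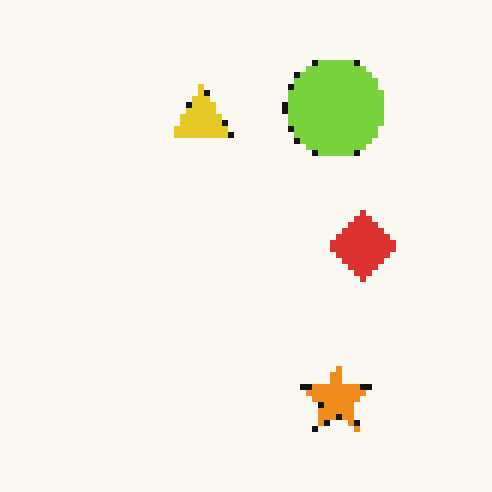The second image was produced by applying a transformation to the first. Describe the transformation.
Moderately pixelated.

Shapes are reduced to large square blocks; fine edges and outlines are lost — a downscale-then-upscale (mosaic) effect.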